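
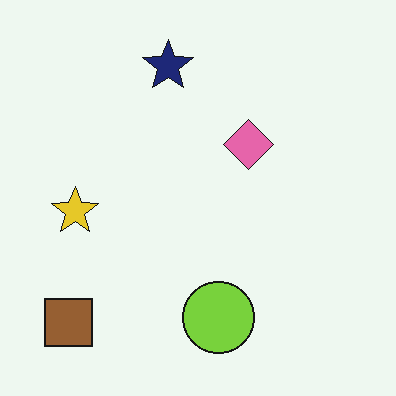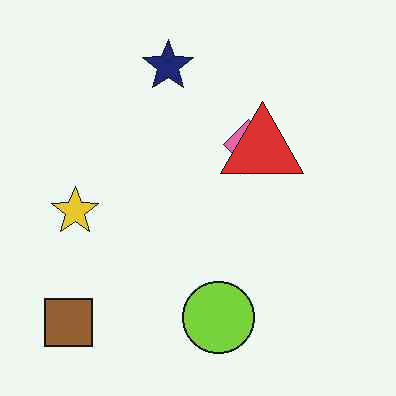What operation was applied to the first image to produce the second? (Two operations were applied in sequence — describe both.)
This is the original image JPEG-compressed with visible artifacts, then overlaid with an additional red triangle.

Blocky 8×8 compression artifacts appear around shape edges and the flat background shows ringing — characteristic JPEG degradation. A red triangle appears in the second image that is absent from the first.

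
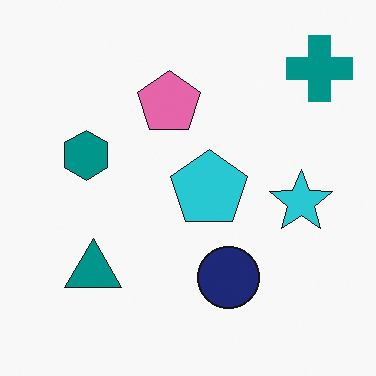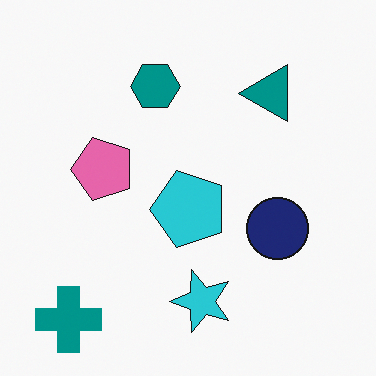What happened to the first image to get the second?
The transformation is: transposed (reflected across the top-left ↔ bottom-right diagonal).

Shapes have swapped their row and column positions — what was in the top-right is now in the bottom-left — a diagonal reflection.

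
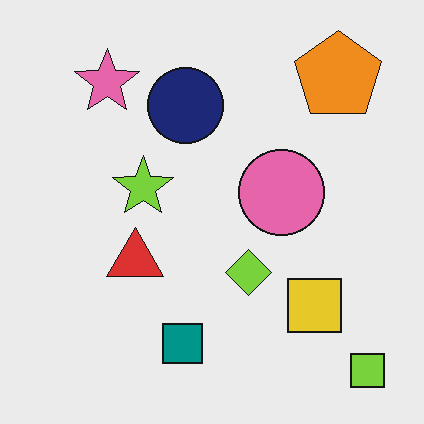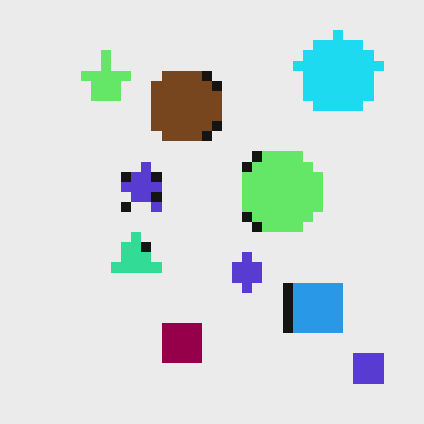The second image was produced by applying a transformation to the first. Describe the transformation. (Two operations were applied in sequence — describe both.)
The second image is the first heavily pixelated into large blocks, then hue-shifted noticeably.

Shapes are reduced to large square blocks; fine edges and outlines are lost — a downscale-then-upscale (mosaic) effect. Every shape's color has rotated by the same amount around the hue wheel — a uniform hue shift.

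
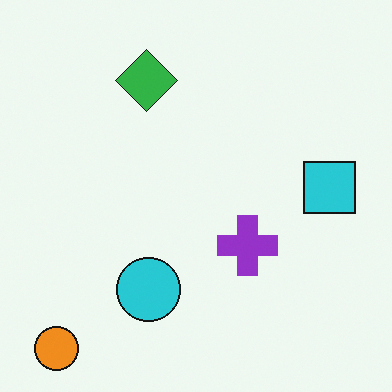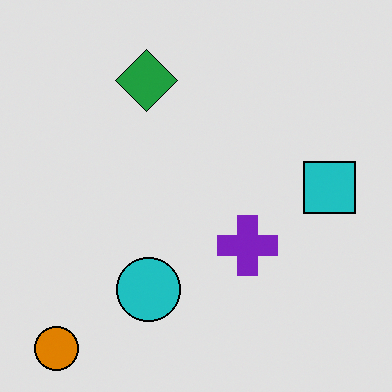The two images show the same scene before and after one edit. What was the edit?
The image was moderately posterized.

Each flat color has snapped to a coarser quantized level — most visibly, the near-white background has dropped to a flat grey.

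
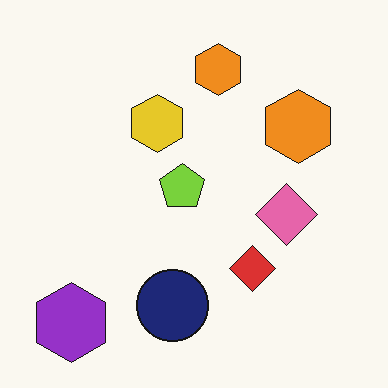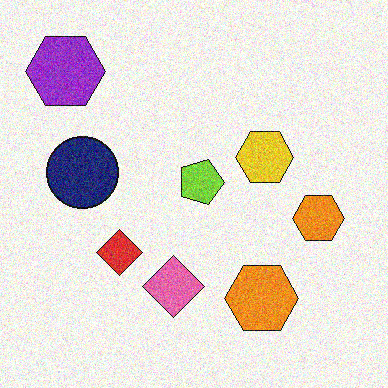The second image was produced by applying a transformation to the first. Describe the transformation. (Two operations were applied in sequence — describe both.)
The second image is the first rotated 90° clockwise, then degraded with moderate additive noise.

The purple hexagon sits in the bottom-left of the first image and the top-left of the second — consistent with a whole-image 90° clockwise rotation. Random speckle covers the whole image, including the flat background.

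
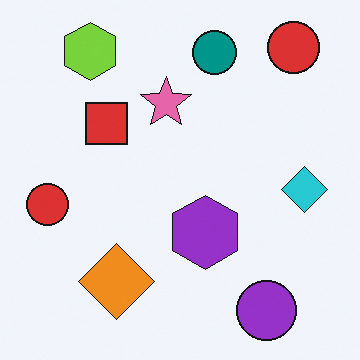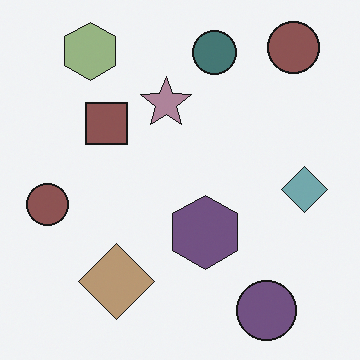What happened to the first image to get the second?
This is the original image heavily desaturated.

All colors are more muted and greyish — a global saturation change.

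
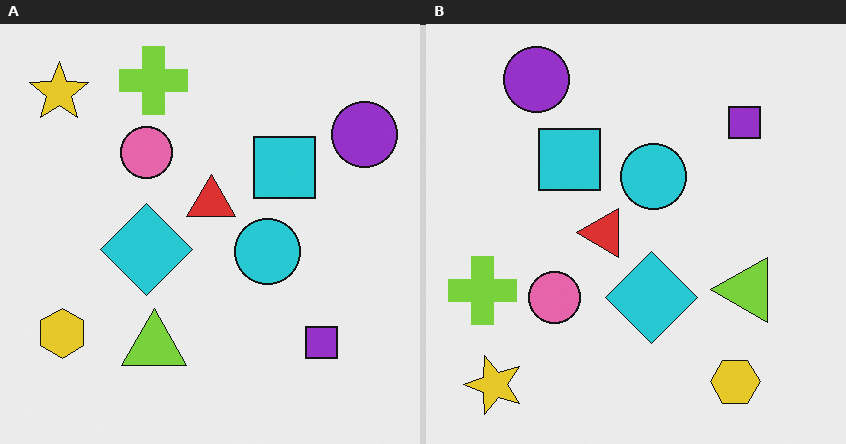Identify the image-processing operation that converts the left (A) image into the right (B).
The right (B) image is the left (A) rotated 90° counter-clockwise.

The yellow star sits in the top-left of the left (A) image and the bottom-left of the right (B) — consistent with a whole-image 90° counter-clockwise rotation.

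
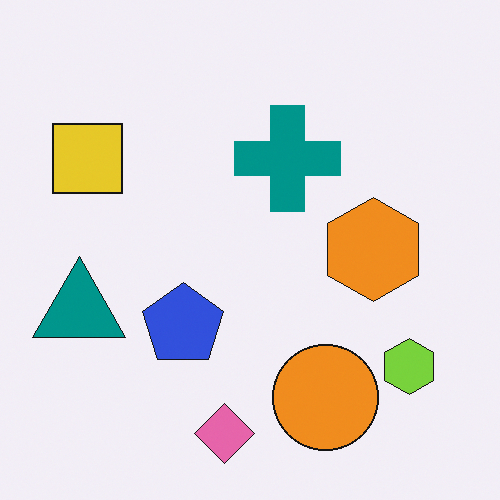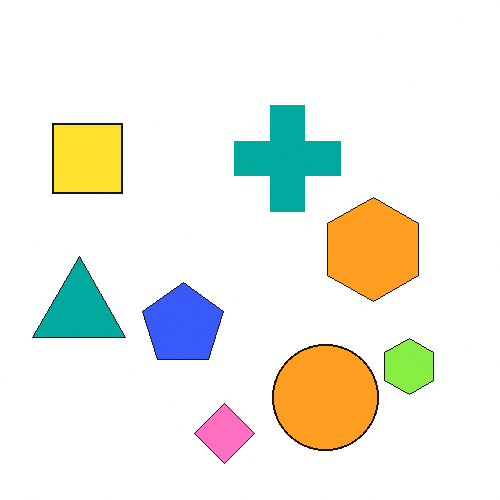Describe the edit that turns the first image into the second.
This is the original image brightened a little.

Every pixel — background and shapes alike — is uniformly brightened.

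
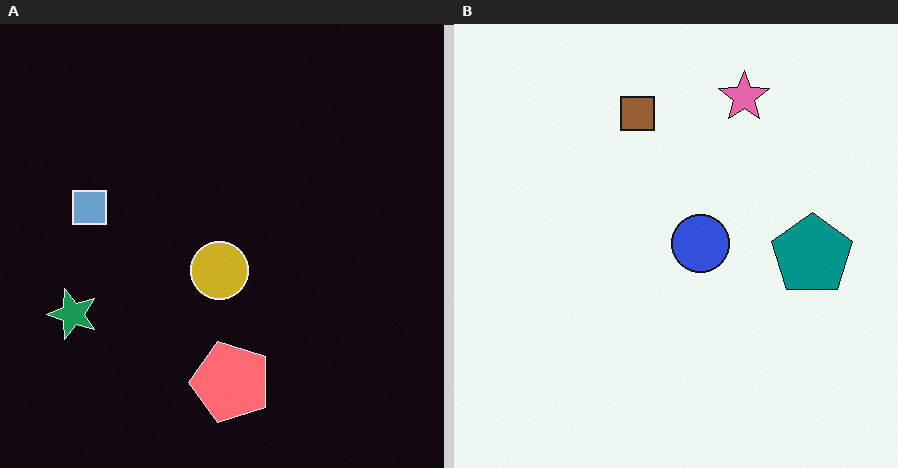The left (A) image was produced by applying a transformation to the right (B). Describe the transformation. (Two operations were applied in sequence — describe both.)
The image was color-inverted (negative), then transposed (reflected across the top-left ↔ bottom-right diagonal).

The light background has become dark and every shape's color is its complement — a photographic negative. Shapes have swapped their row and column positions — what was in the top-right is now in the bottom-left — a diagonal reflection.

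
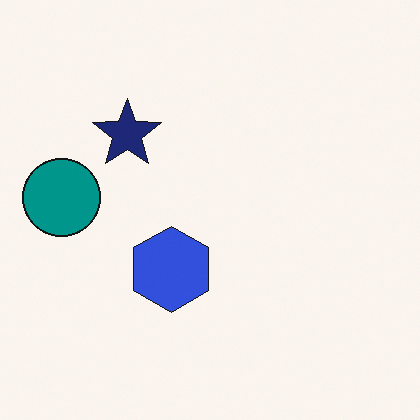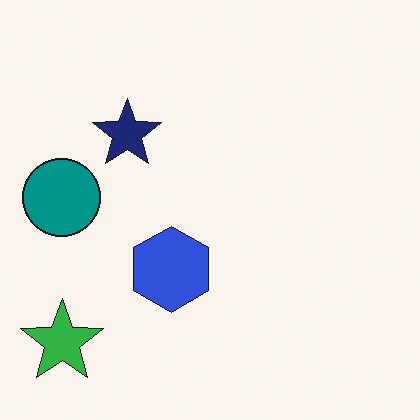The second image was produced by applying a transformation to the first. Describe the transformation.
The image was overlaid with an additional green star.

A green star appears in the second image that is absent from the first.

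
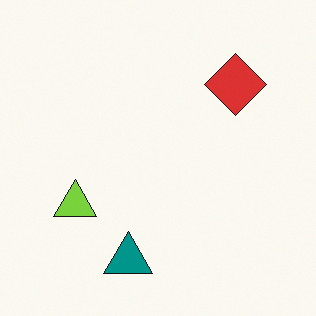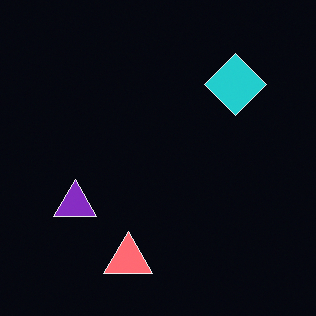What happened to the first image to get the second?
The transformation is: color-inverted (negative).

The light background has become dark and every shape's color is its complement — a photographic negative.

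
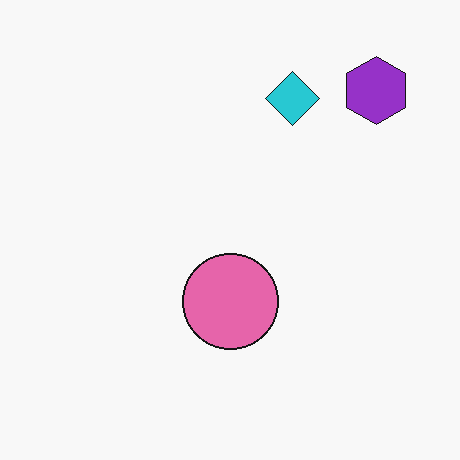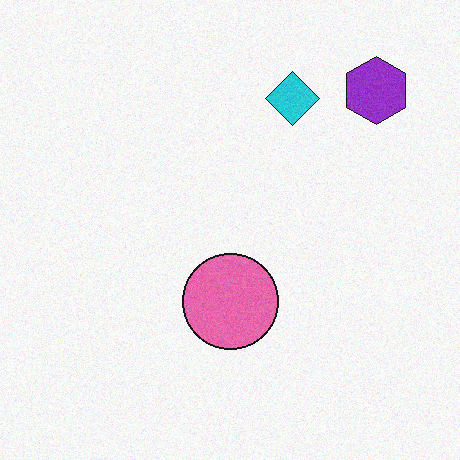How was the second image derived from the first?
The image was degraded with light additive noise.

Random speckle covers the whole image, including the flat background.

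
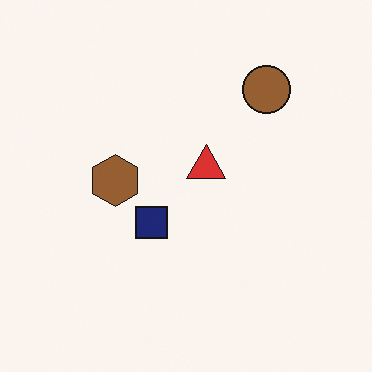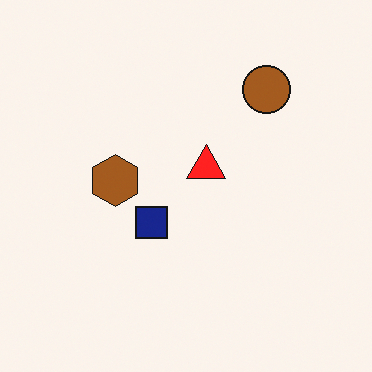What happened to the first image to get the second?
The second image is the first slightly oversaturated.

All colors are more vivid — a global saturation change.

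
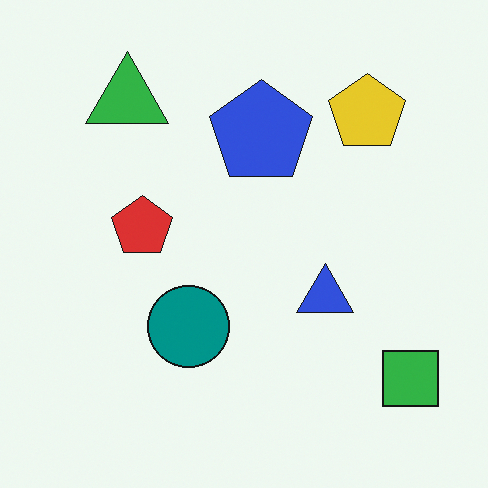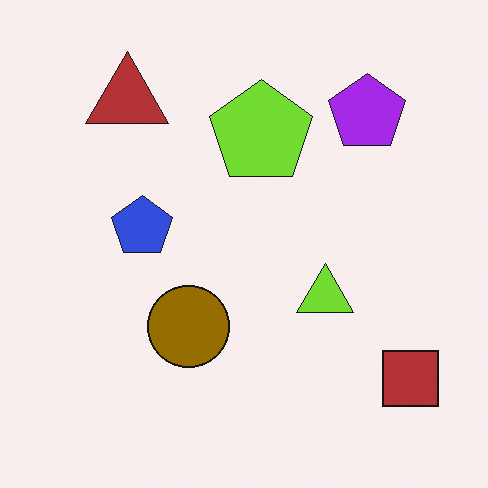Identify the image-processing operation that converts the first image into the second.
The transformation is: hue-shifted by a large amount.

Every shape's color has rotated by the same amount around the hue wheel — a uniform hue shift.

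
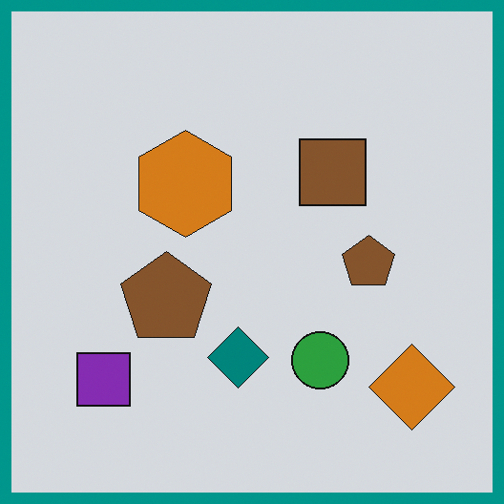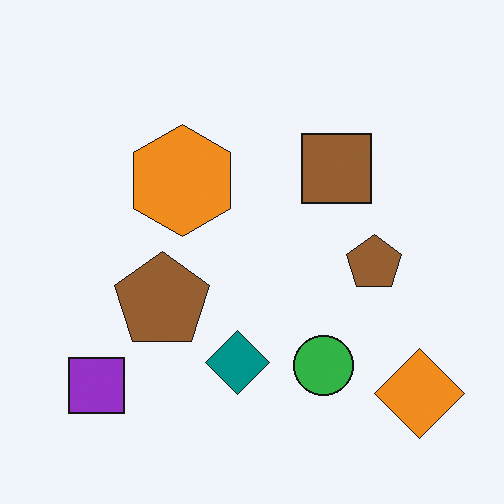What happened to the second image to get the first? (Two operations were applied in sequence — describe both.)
The image was darkened a little, then framed with a teal border.

Every pixel — background and shapes alike — is uniformly darkened. A solid teal frame runs around the edge of the first image, with the content slightly shrunk inside it.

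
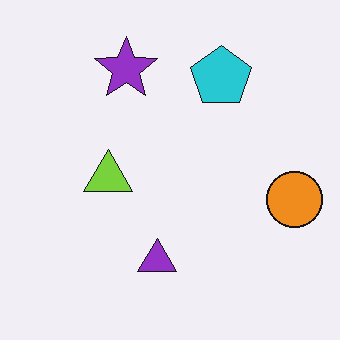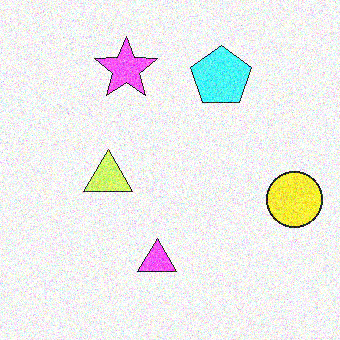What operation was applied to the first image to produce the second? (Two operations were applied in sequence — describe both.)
The second image is the first noticeably brightened, then degraded with a thick layer of grain.

Every pixel — background and shapes alike — is uniformly brightened. Random speckle covers the whole image, including the flat background.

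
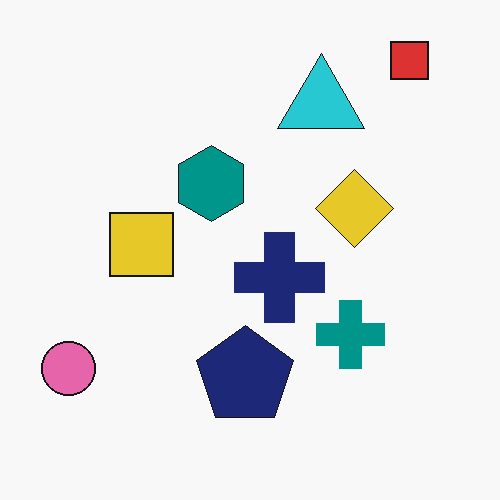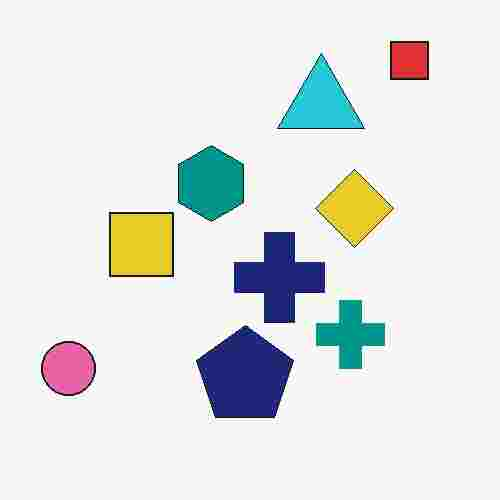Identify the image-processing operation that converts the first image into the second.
The second image is the first degraded with heavy JPEG compression.

Blocky 8×8 compression artifacts appear around shape edges and the flat background shows ringing — characteristic JPEG degradation.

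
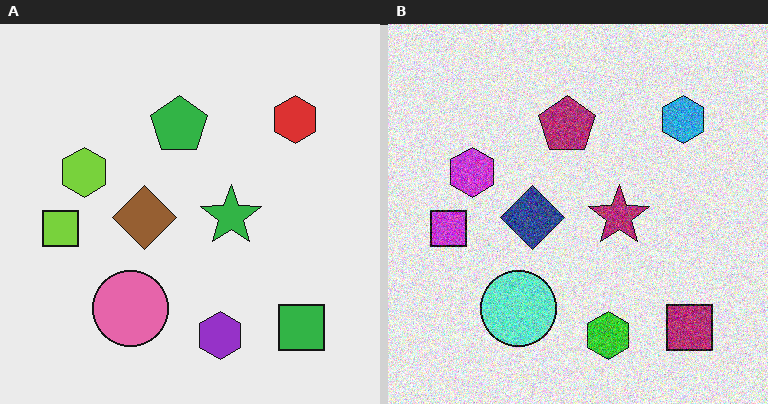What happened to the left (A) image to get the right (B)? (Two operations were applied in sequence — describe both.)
This is the original image hue-shifted through roughly half the color wheel, then degraded with strong gaussian noise.

Every shape's color has rotated by the same amount around the hue wheel — a uniform hue shift. Random speckle covers the whole image, including the flat background.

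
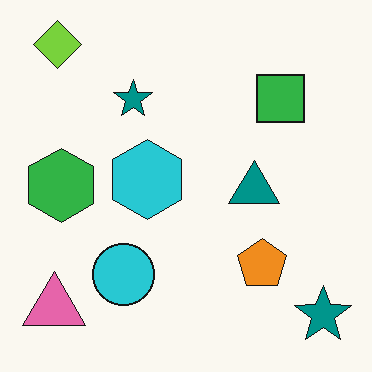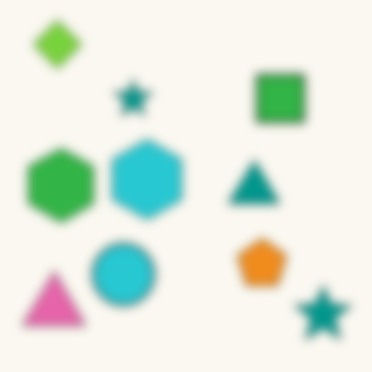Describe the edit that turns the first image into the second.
Heavily blurred.

Shape edges and outlines are uniformly softened across the whole image.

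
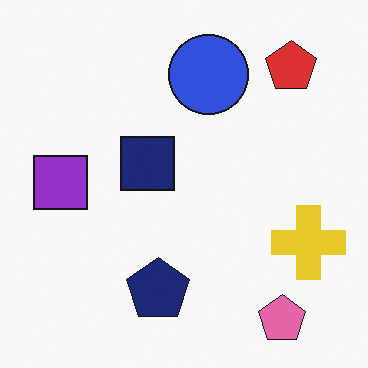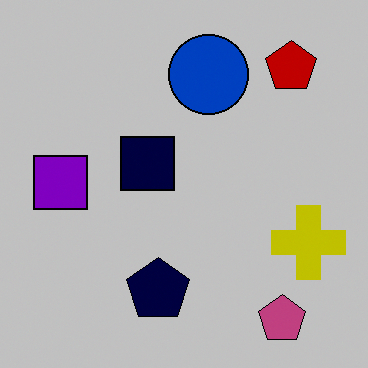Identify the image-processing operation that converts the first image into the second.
The second image is the first aggressively posterized.

Each flat color has snapped to a coarser quantized level — most visibly, the near-white background has dropped to a flat grey.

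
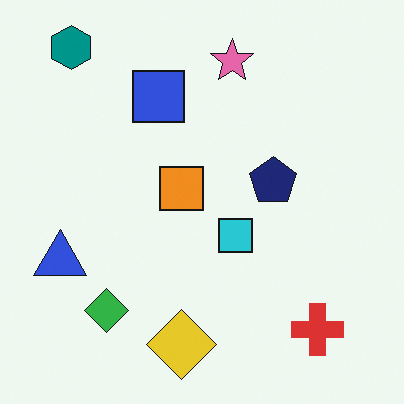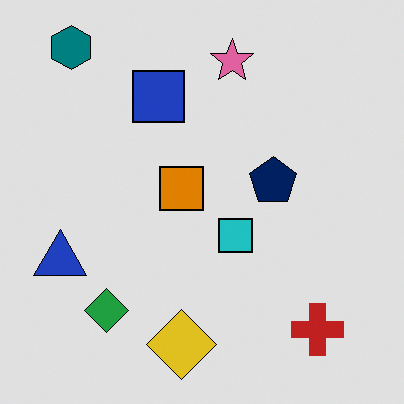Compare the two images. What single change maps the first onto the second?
The second image is the first posterized to a reduced palette.

Each flat color has snapped to a coarser quantized level — most visibly, the near-white background has dropped to a flat grey.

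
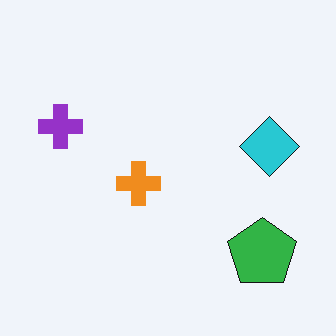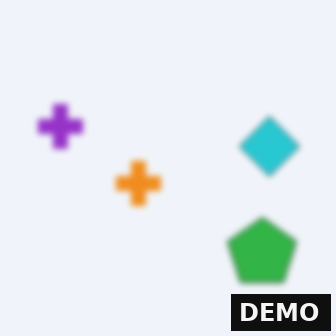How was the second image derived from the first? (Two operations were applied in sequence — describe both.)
This is the original image moderately blurred, then watermarked with the text "DEMO" in the lower-right corner.

Shape edges and outlines are uniformly softened across the whole image. A dark label reading "DEMO" appears in the lower-right corner.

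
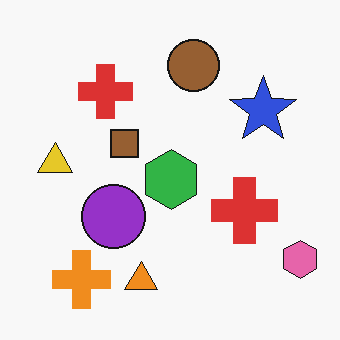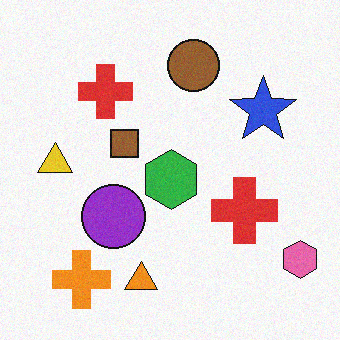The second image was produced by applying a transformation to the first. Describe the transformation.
Degraded with a light layer of grain.

Random speckle covers the whole image, including the flat background.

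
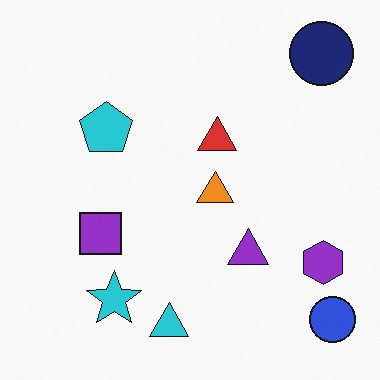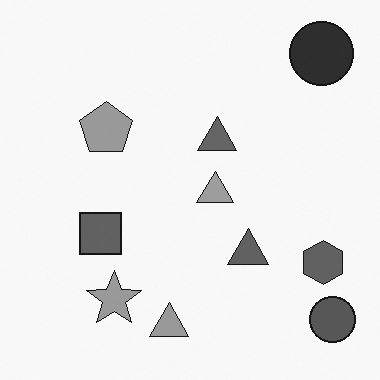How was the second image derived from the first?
This is the original image converted to grayscale.

All color is removed — every shape is now a shade of grey.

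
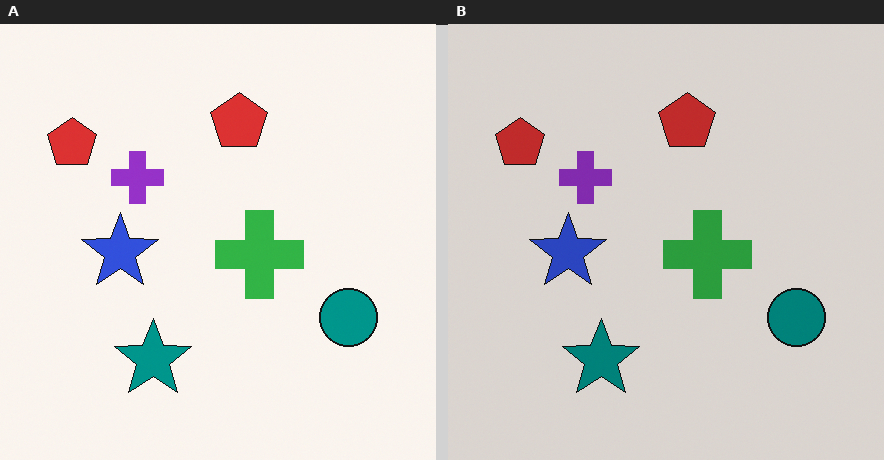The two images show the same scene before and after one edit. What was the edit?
The image was slightly darkened.

Every pixel — background and shapes alike — is uniformly darkened.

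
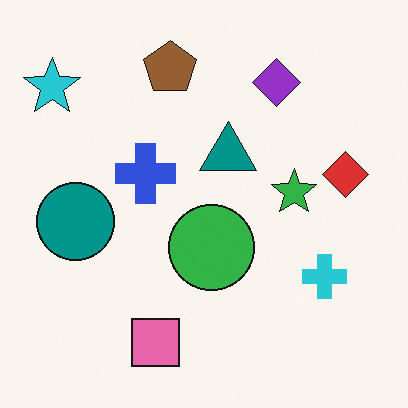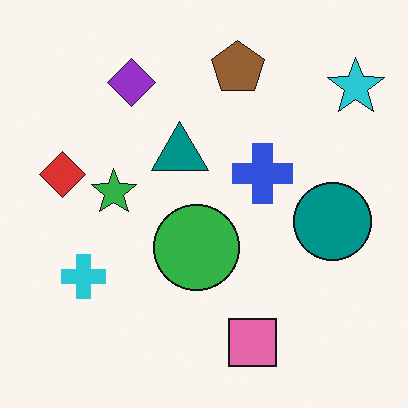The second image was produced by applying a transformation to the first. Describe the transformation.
It was flipped horizontally (left ↔ right).

The cyan star is in the top-left of the first image and the top-right of the second — shapes on opposite sides of the vertical midline have swapped in a mirror flip.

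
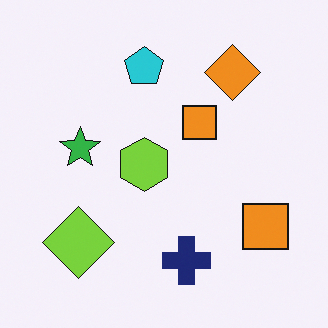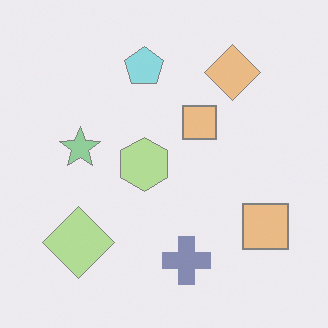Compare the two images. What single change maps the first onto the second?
The transformation is: given much lower contrast.

Tones are pushed toward mid-grey across the whole image — a global contrast change.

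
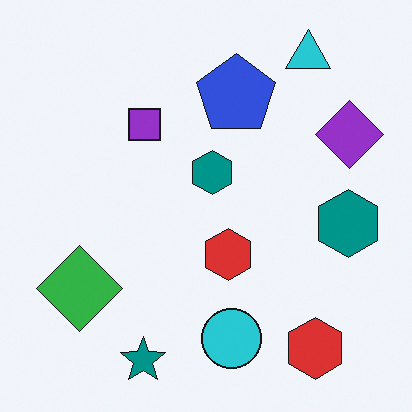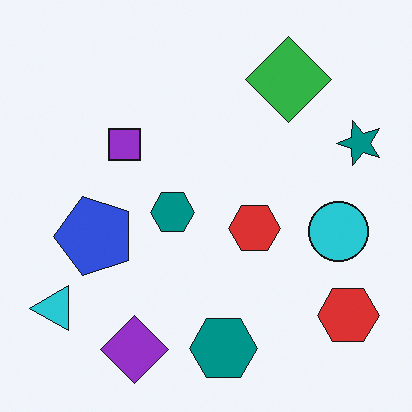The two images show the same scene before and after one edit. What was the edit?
Transposed (reflected across the top-left ↔ bottom-right diagonal).

Shapes have swapped their row and column positions — what was in the top-right is now in the bottom-left — a diagonal reflection.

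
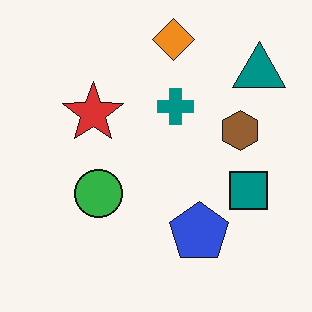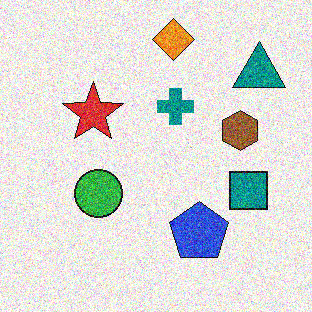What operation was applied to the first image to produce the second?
The transformation is: degraded with strong gaussian noise.

Random speckle covers the whole image, including the flat background.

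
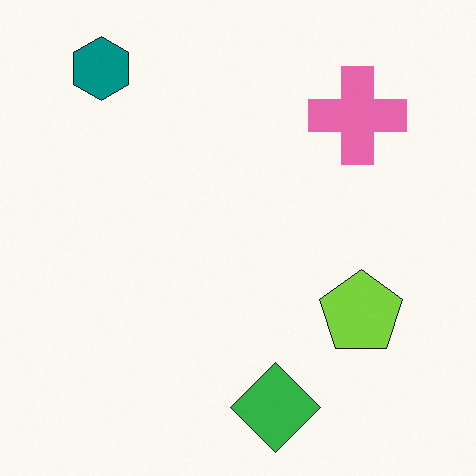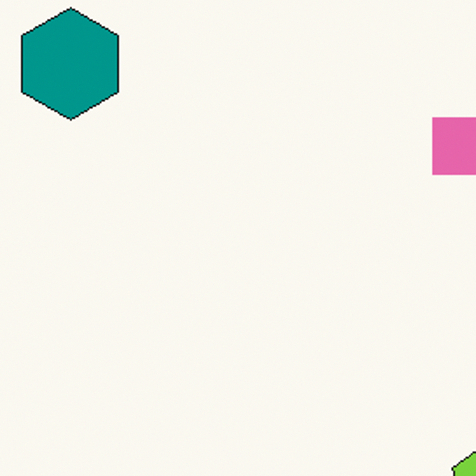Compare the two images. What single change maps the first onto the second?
This is the original image cropped tightly and scaled back up.

The visible shapes are larger and the field of view is narrower; shapes near the original edges may be partly or wholly outside the frame — a crop-and-rescale.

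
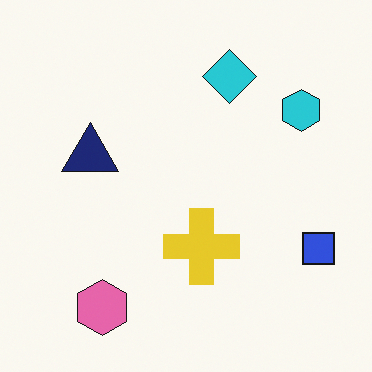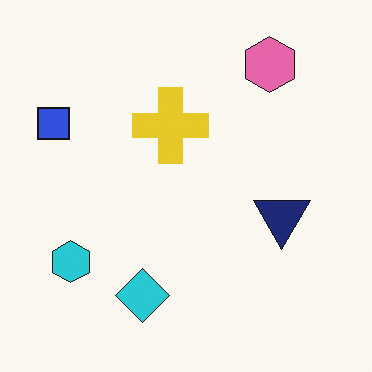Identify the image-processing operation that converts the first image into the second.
It was rotated 180°.

The pink hexagon sits in the bottom-left of the first image and the top-right of the second — consistent with a whole-image 180° rotation.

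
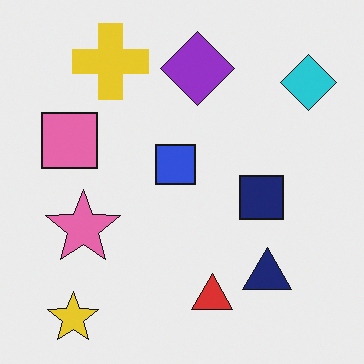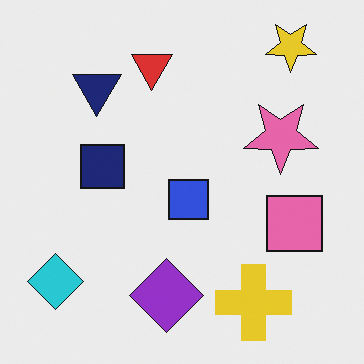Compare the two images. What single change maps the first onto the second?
The image was rotated 180°.

The yellow star sits in the bottom-left of the first image and the top-right of the second — consistent with a whole-image 180° rotation.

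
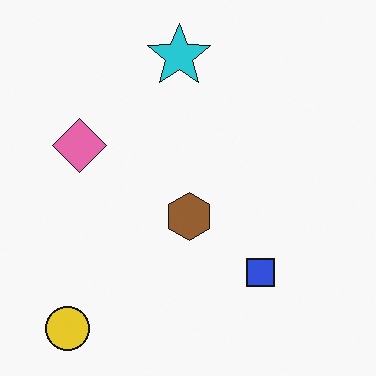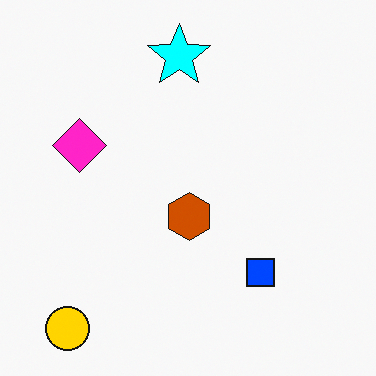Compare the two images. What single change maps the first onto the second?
This is the original image made much more vivid (saturation change).

All colors are more vivid — a global saturation change.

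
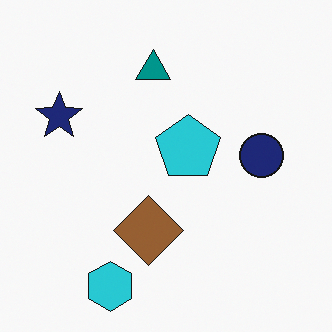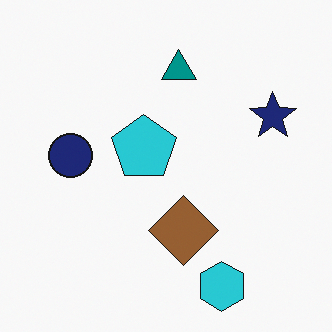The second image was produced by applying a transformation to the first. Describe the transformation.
The image was flipped horizontally (left ↔ right).

The navy star is in the left of the first image and the right of the second — shapes on opposite sides of the vertical midline have swapped in a mirror flip.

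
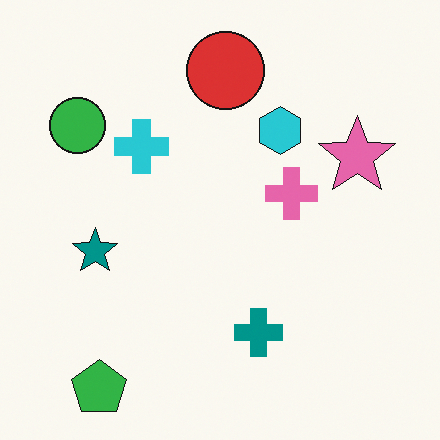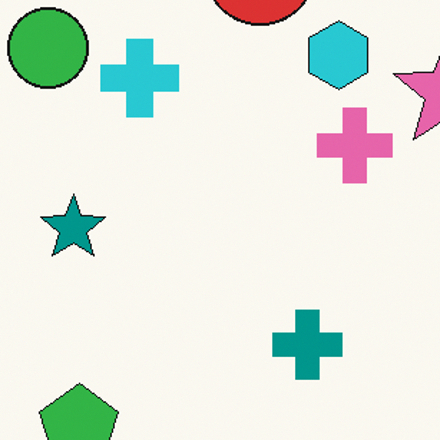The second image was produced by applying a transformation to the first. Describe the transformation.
Cropped to a modestly smaller region and rescaled.

The visible shapes are larger and the field of view is narrower; shapes near the original edges may be partly or wholly outside the frame — a crop-and-rescale.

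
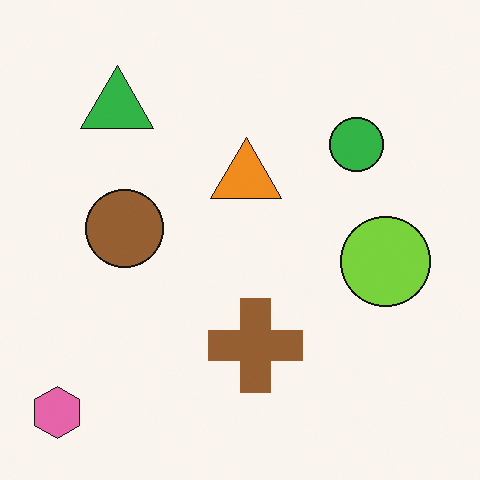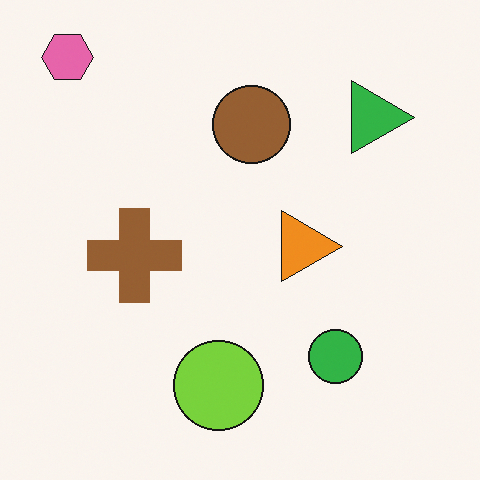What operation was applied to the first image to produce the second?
It was rotated 90° clockwise.

The pink hexagon sits in the bottom-left of the first image and the top-left of the second — consistent with a whole-image 90° clockwise rotation.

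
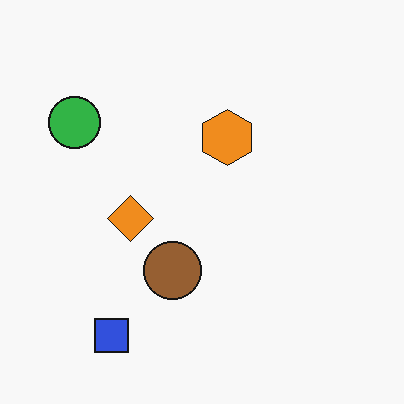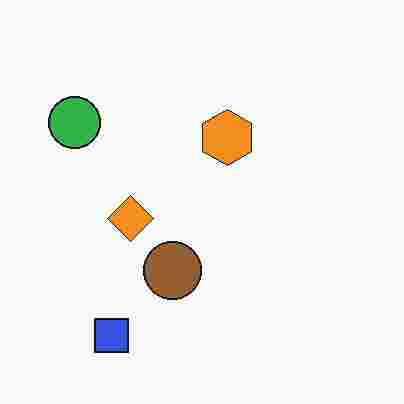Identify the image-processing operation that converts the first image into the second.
It was heavily JPEG-compressed with obvious blocking artifacts.

Blocky 8×8 compression artifacts appear around shape edges and the flat background shows ringing — characteristic JPEG degradation.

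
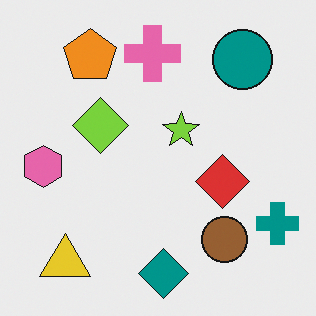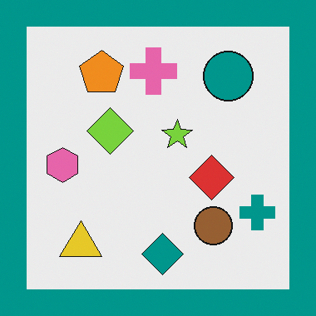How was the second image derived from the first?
This is the original image framed with a teal border.

A solid teal frame runs around the edge of the second image, with the content slightly shrunk inside it.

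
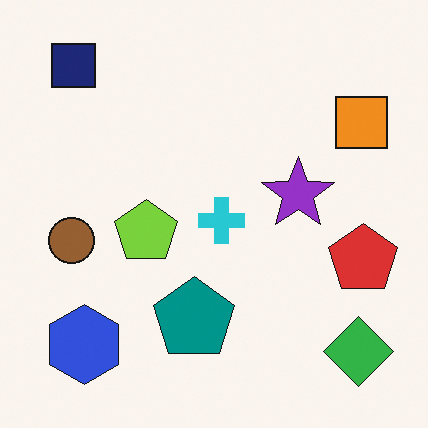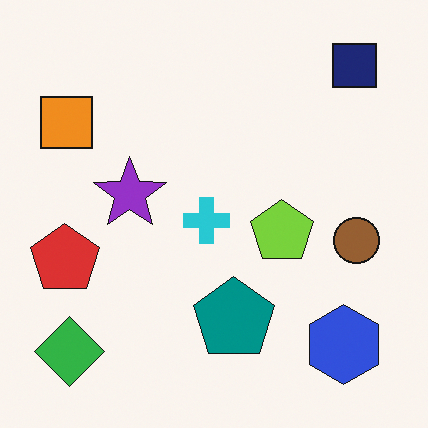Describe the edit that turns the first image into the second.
It was flipped horizontally (left ↔ right).

The red pentagon is in the right of the first image and the left of the second — shapes on opposite sides of the vertical midline have swapped in a mirror flip.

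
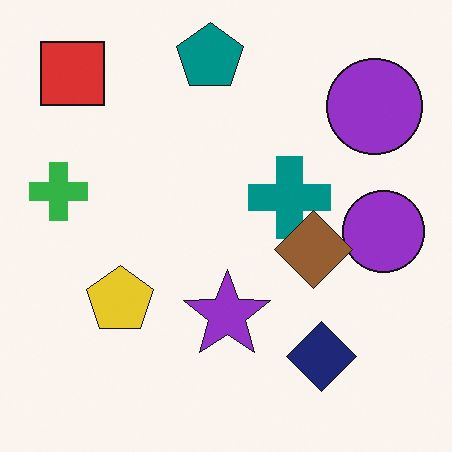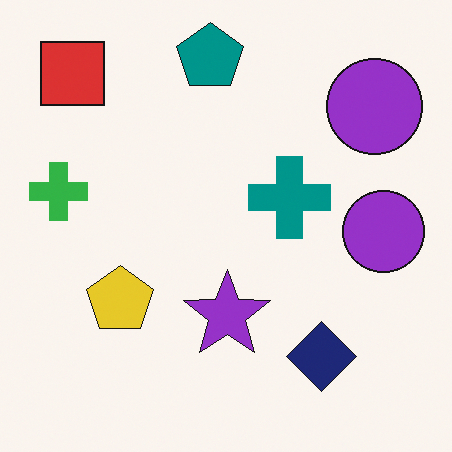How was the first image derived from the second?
The first image is the second overlaid with an additional brown diamond.

A brown diamond appears in the first image that is absent from the second.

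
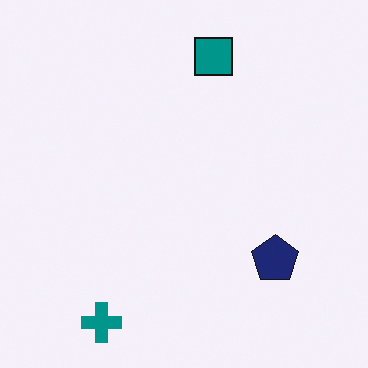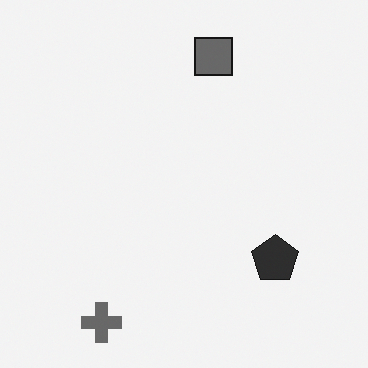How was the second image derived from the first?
This is the original image converted to grayscale.

All color is removed — every shape is now a shade of grey.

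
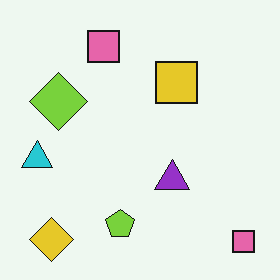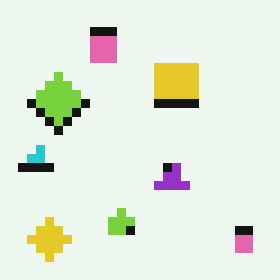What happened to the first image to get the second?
The transformation is: coarsely pixelated.

Shapes are reduced to large square blocks; fine edges and outlines are lost — a downscale-then-upscale (mosaic) effect.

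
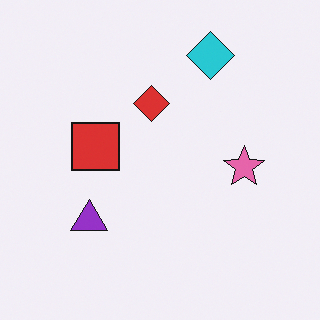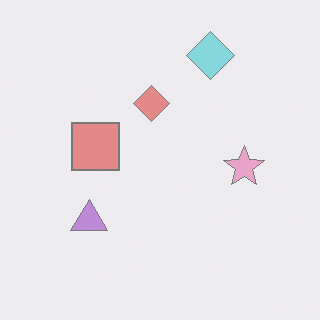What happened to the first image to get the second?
The image was given much lower contrast.

Tones are pushed toward mid-grey across the whole image — a global contrast change.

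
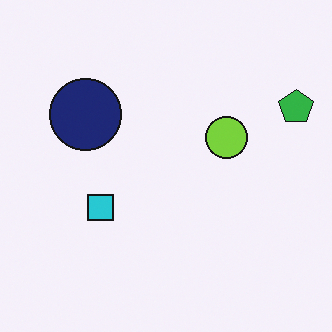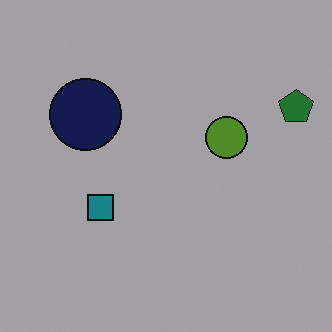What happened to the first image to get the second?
The second image is the first substantially darkened.

Every pixel — background and shapes alike — is uniformly darkened.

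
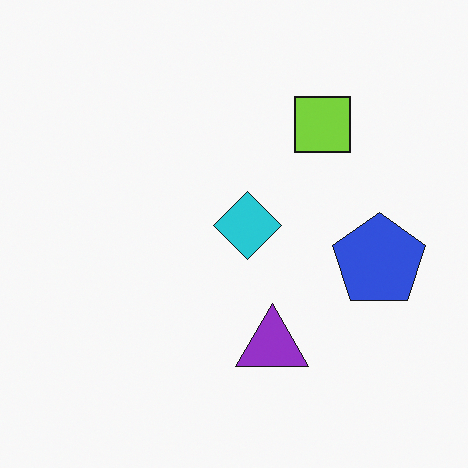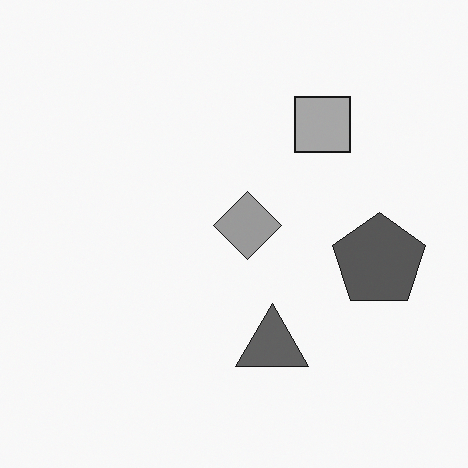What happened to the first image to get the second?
It was converted to grayscale.

All color is removed — every shape is now a shade of grey.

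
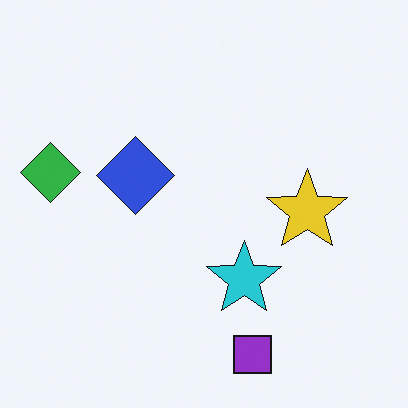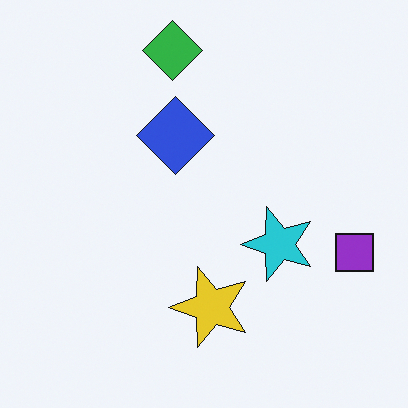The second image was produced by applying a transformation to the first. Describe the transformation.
It was transposed (reflected across the top-left ↔ bottom-right diagonal).

Shapes have swapped their row and column positions — what was in the top-right is now in the bottom-left — a diagonal reflection.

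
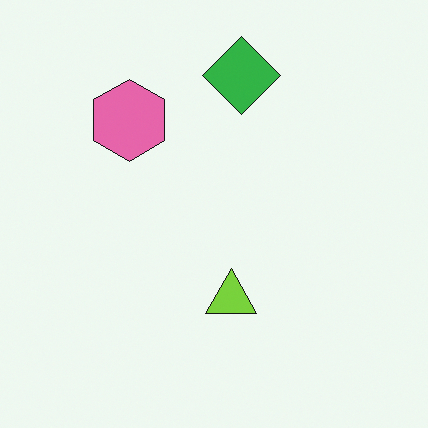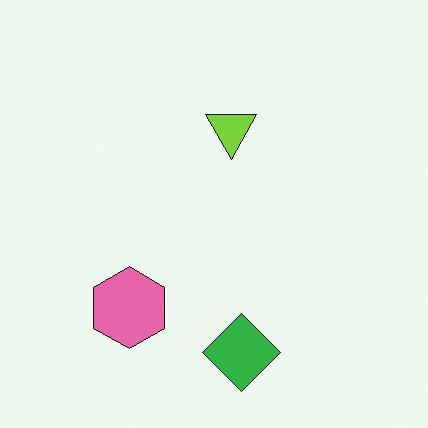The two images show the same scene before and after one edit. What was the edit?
Flipped vertically (top ↔ bottom).

The green diamond is in the top of the first image and the bottom of the second — shapes on opposite sides of the horizontal midline have swapped in a mirror flip.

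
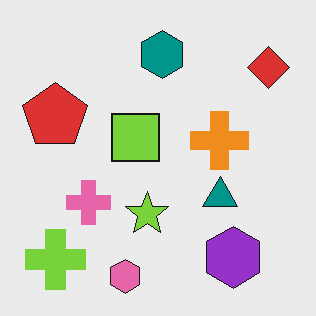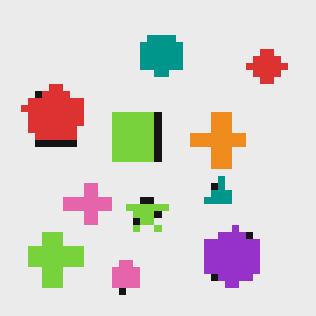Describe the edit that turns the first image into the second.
Pixelated into visible square blocks.

Shapes are reduced to large square blocks; fine edges and outlines are lost — a downscale-then-upscale (mosaic) effect.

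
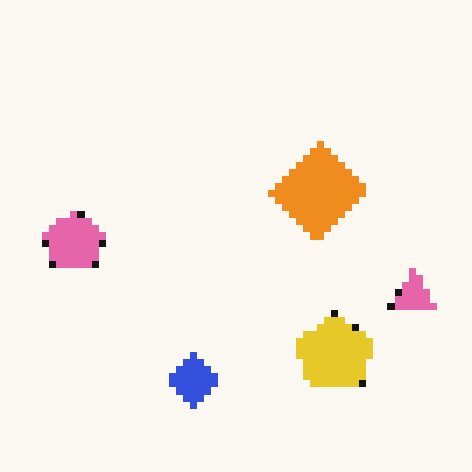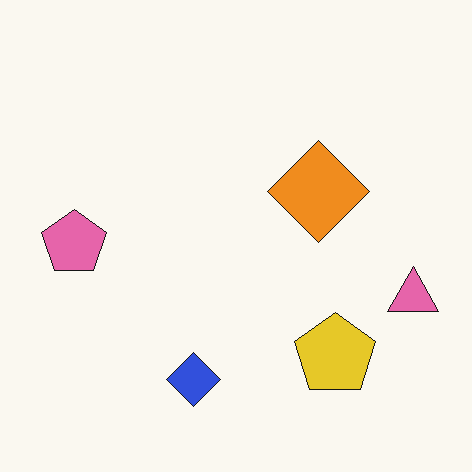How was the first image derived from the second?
The transformation is: moderately pixelated.

Shapes are reduced to large square blocks; fine edges and outlines are lost — a downscale-then-upscale (mosaic) effect.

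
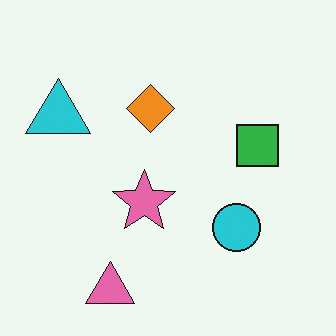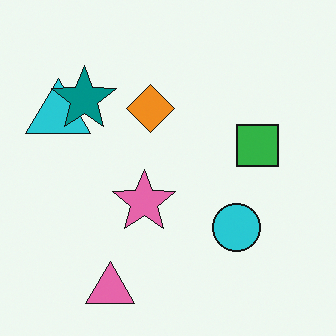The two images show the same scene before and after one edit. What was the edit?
The image was overlaid with an additional teal star.

A teal star appears in the second image that is absent from the first.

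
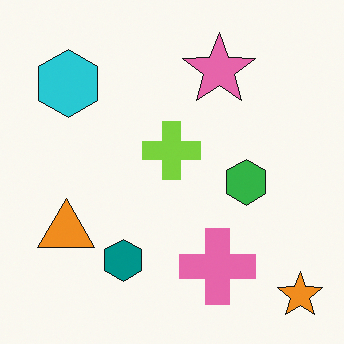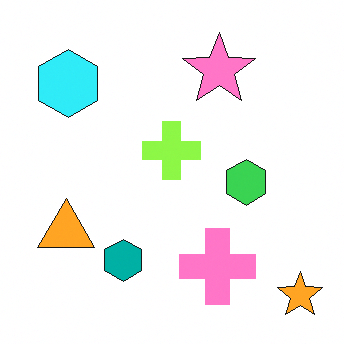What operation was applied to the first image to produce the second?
The image was slightly brightened.

Every pixel — background and shapes alike — is uniformly brightened.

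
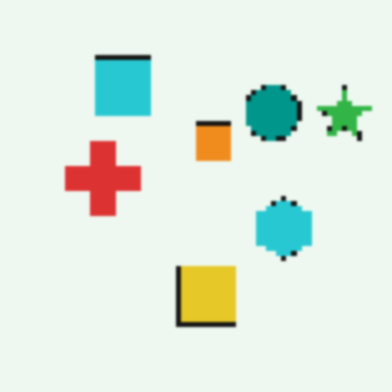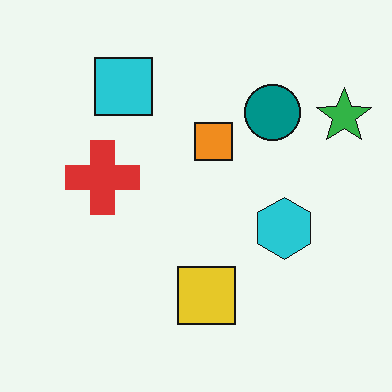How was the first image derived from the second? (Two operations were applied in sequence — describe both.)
The first image is the second mildly pixelated, then given a subtle gaussian blur.

Shapes are reduced to large square blocks; fine edges and outlines are lost — a downscale-then-upscale (mosaic) effect. Shape edges and outlines are uniformly softened across the whole image.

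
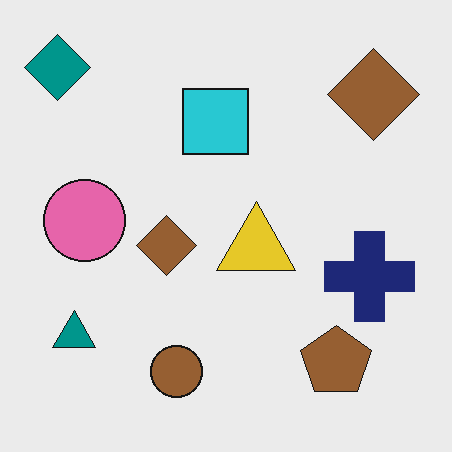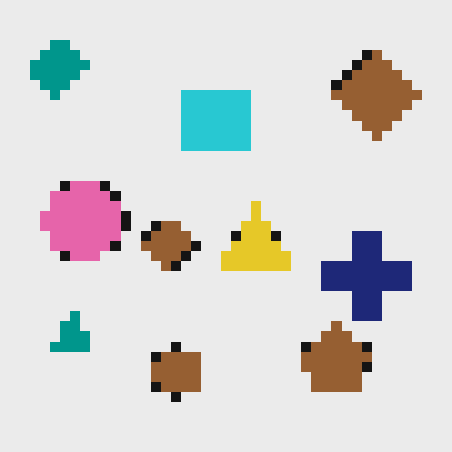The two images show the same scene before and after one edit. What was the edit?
The image was coarsely pixelated.

Shapes are reduced to large square blocks; fine edges and outlines are lost — a downscale-then-upscale (mosaic) effect.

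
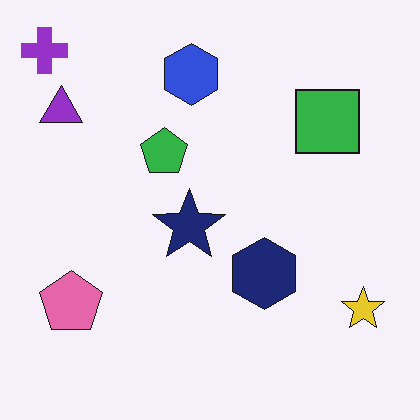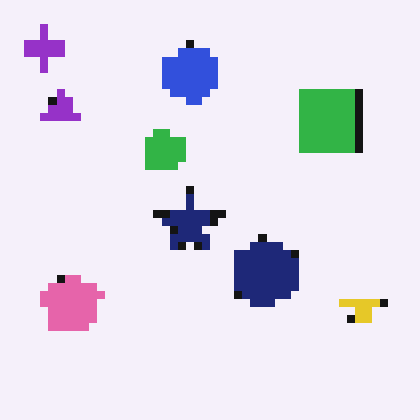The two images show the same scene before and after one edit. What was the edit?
This is the original image moderately pixelated.

Shapes are reduced to large square blocks; fine edges and outlines are lost — a downscale-then-upscale (mosaic) effect.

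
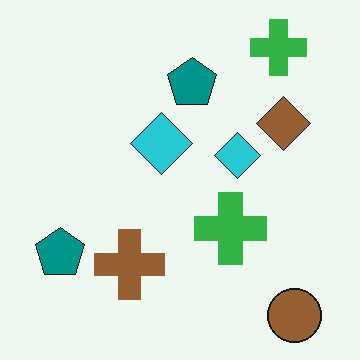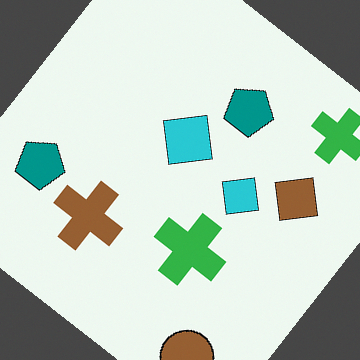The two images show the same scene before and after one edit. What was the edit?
The second image is the first rotated clockwise by a large amount — several tens of degrees.

Every shape is tilted by the same angle and the image corners show triangular fill wedges — a whole-image rotation by a non-right angle.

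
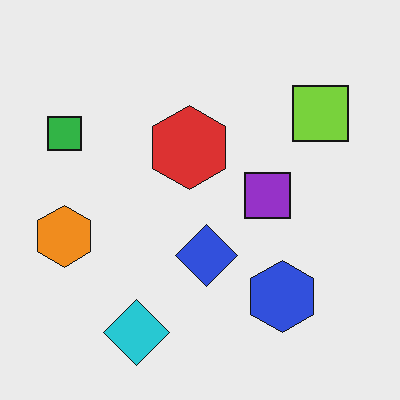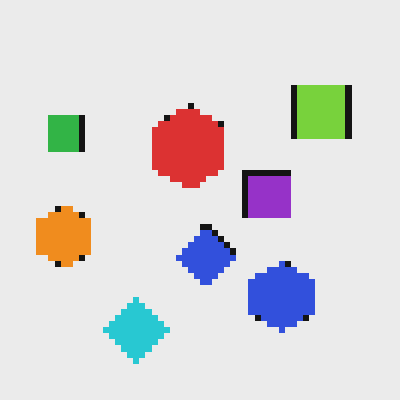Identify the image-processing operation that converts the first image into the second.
The transformation is: moderately pixelated.

Shapes are reduced to large square blocks; fine edges and outlines are lost — a downscale-then-upscale (mosaic) effect.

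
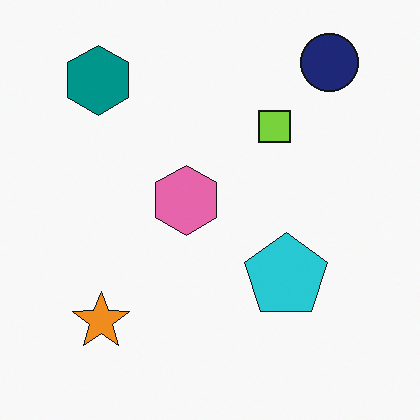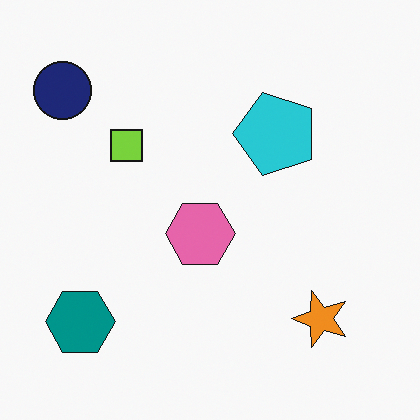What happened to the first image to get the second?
The second image is the first rotated 90° counter-clockwise.

The navy circle sits in the top-right of the first image and the top-left of the second — consistent with a whole-image 90° counter-clockwise rotation.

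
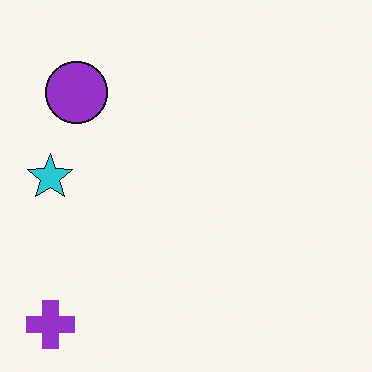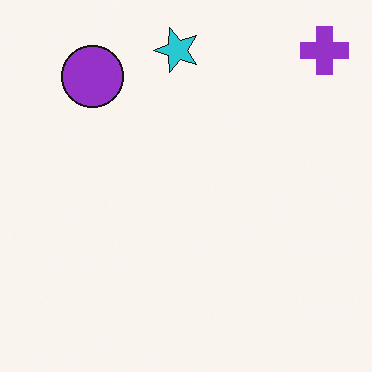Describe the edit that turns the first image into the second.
The image was transposed (reflected across the top-left ↔ bottom-right diagonal).

Shapes have swapped their row and column positions — what was in the top-right is now in the bottom-left — a diagonal reflection.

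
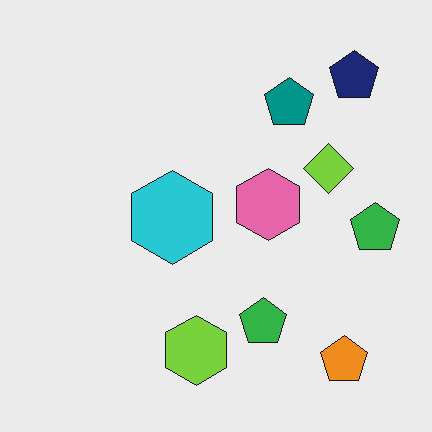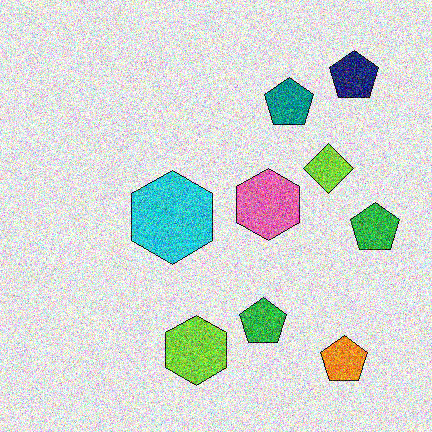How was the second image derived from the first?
The transformation is: degraded with heavy additive noise.

Random speckle covers the whole image, including the flat background.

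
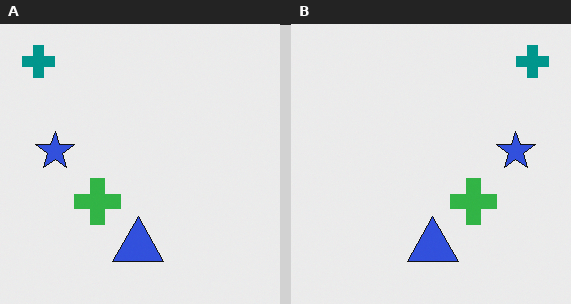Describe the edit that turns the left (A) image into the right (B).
The transformation is: flipped horizontally (left ↔ right).

The teal cross is in the top-left of the left (A) image and the top-right of the right (B) — shapes on opposite sides of the vertical midline have swapped in a mirror flip.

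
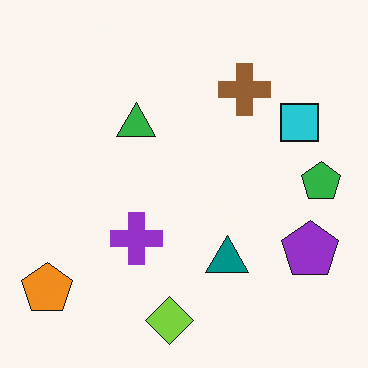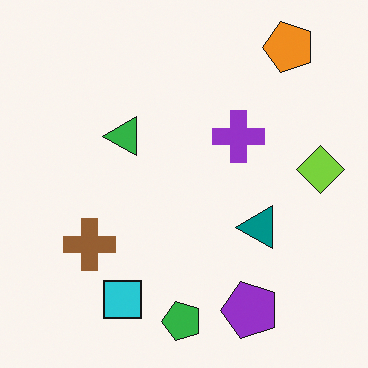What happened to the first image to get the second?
The transformation is: transposed (reflected across the top-left ↔ bottom-right diagonal).

Shapes have swapped their row and column positions — what was in the top-right is now in the bottom-left — a diagonal reflection.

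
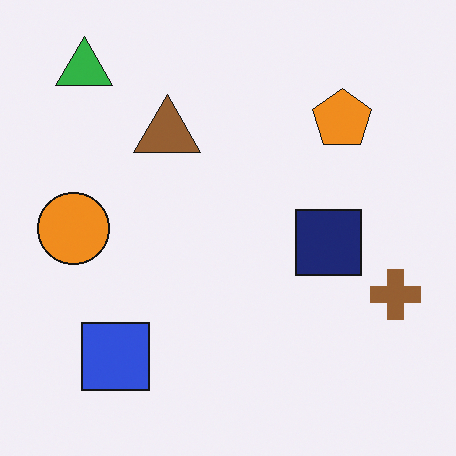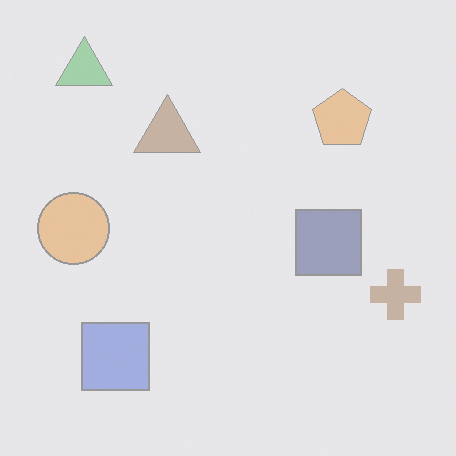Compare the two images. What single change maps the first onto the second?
This is the original image given much lower contrast.

Tones are pushed toward mid-grey across the whole image — a global contrast change.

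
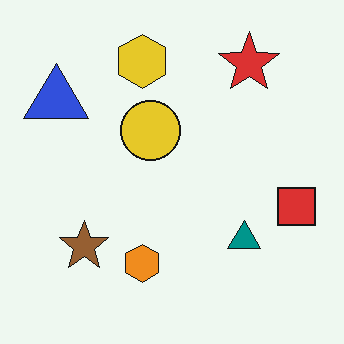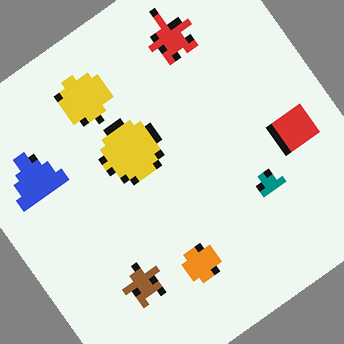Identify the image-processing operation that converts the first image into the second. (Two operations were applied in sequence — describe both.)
The second image is the first pixelated into visible square blocks, then rotated counter-clockwise by a large amount — several tens of degrees.

Shapes are reduced to large square blocks; fine edges and outlines are lost — a downscale-then-upscale (mosaic) effect. Every shape is tilted by the same angle and the image corners show triangular fill wedges — a whole-image rotation by a non-right angle.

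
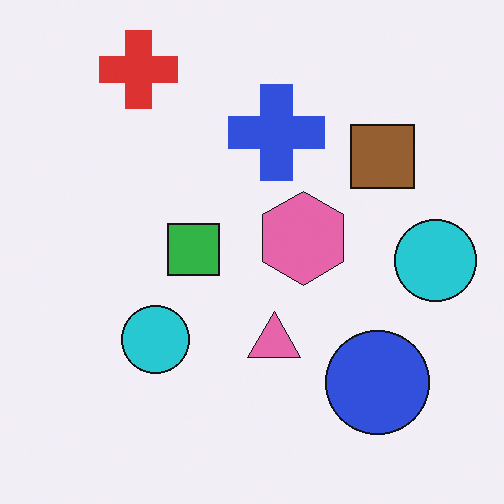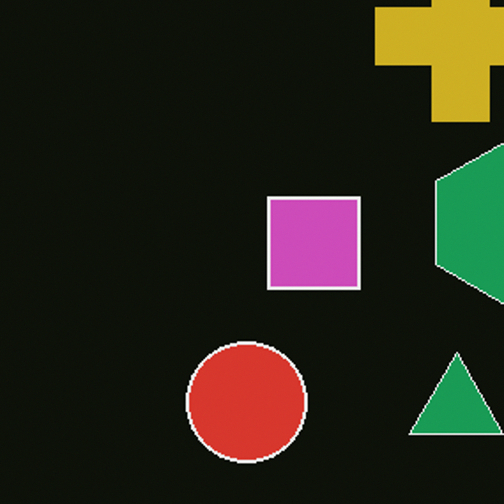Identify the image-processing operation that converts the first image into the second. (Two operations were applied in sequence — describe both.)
This is the original image cropped to a noticeably smaller region and rescaled, then color-inverted (negative).

The visible shapes are larger and the field of view is narrower; shapes near the original edges may be partly or wholly outside the frame — a crop-and-rescale. The light background has become dark and every shape's color is its complement — a photographic negative.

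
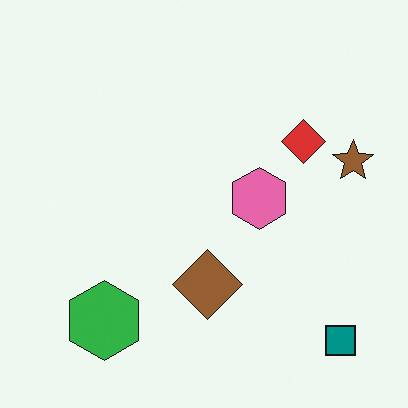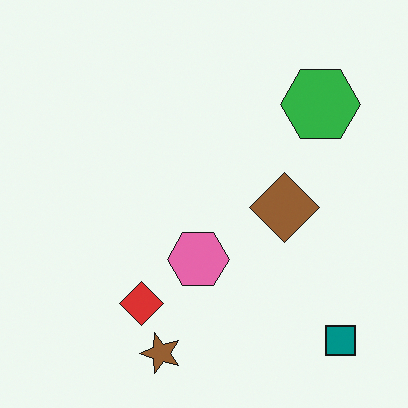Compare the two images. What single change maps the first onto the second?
The image was transposed (reflected across the top-left ↔ bottom-right diagonal).

Shapes have swapped their row and column positions — what was in the top-right is now in the bottom-left — a diagonal reflection.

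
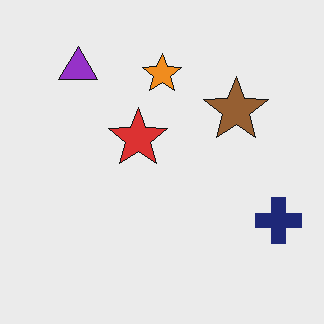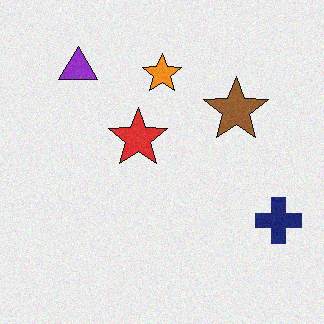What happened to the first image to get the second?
The transformation is: degraded with light additive noise.

Random speckle covers the whole image, including the flat background.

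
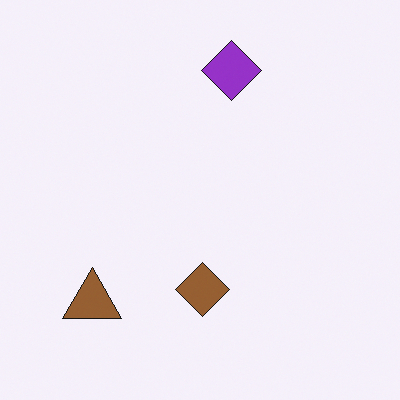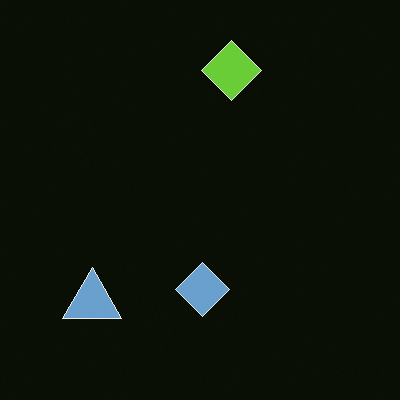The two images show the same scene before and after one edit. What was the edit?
It was color-inverted (negative).

The light background has become dark and every shape's color is its complement — a photographic negative.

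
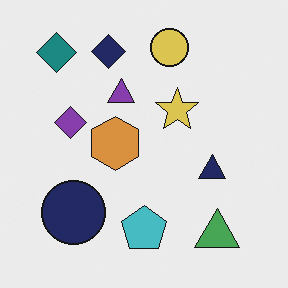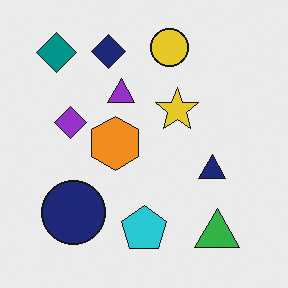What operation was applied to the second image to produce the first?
The transformation is: slightly desaturated.

All colors are more muted and greyish — a global saturation change.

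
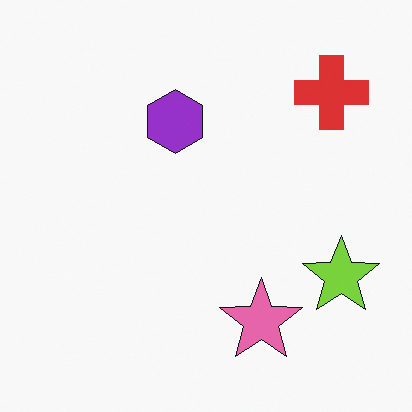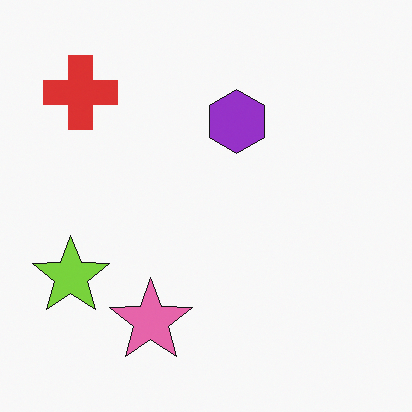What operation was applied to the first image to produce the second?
The transformation is: flipped horizontally (left ↔ right).

The lime star is in the bottom-right of the first image and the bottom-left of the second — shapes on opposite sides of the vertical midline have swapped in a mirror flip.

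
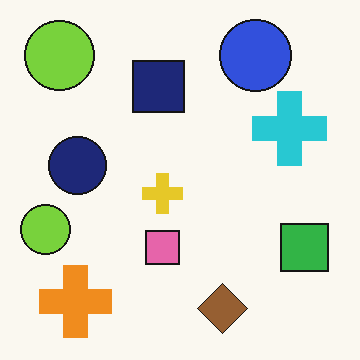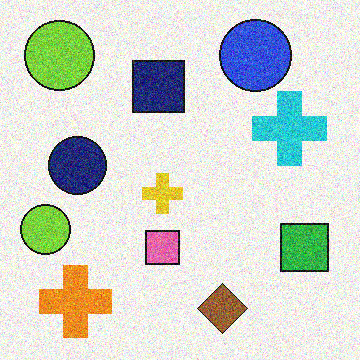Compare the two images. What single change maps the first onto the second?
This is the original image degraded with moderate additive noise.

Random speckle covers the whole image, including the flat background.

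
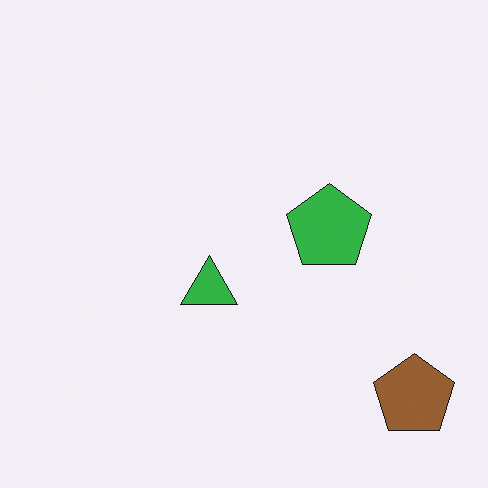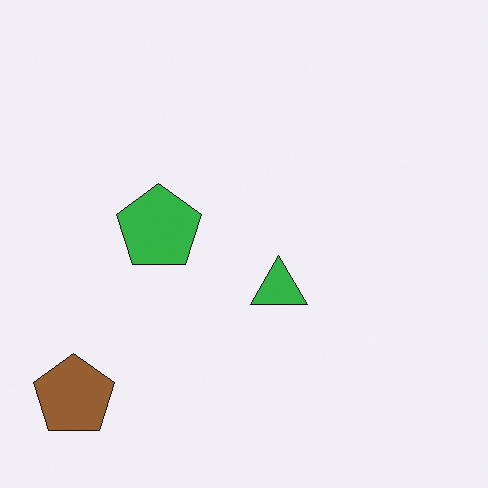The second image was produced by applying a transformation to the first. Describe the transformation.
The image was flipped horizontally (left ↔ right).

The brown pentagon is in the bottom-right of the first image and the bottom-left of the second — shapes on opposite sides of the vertical midline have swapped in a mirror flip.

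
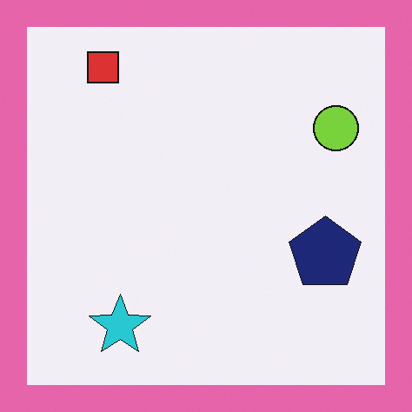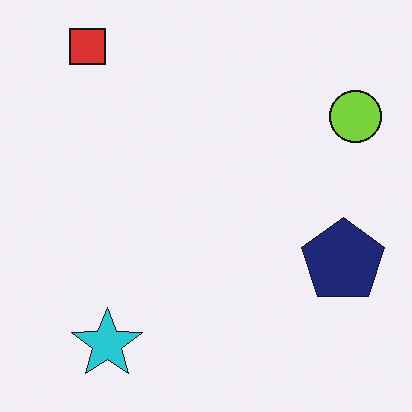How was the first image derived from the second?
The image was framed with a pink border.

A solid pink frame runs around the edge of the first image, with the content slightly shrunk inside it.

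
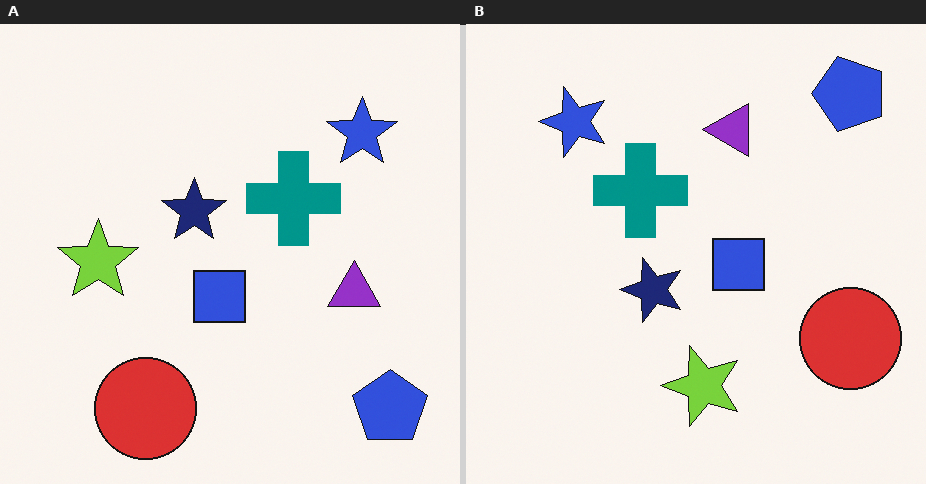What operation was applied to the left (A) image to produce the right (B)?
This is the original image rotated 90° counter-clockwise.

The blue pentagon sits in the bottom-right of the left (A) image and the top-right of the right (B) — consistent with a whole-image 90° counter-clockwise rotation.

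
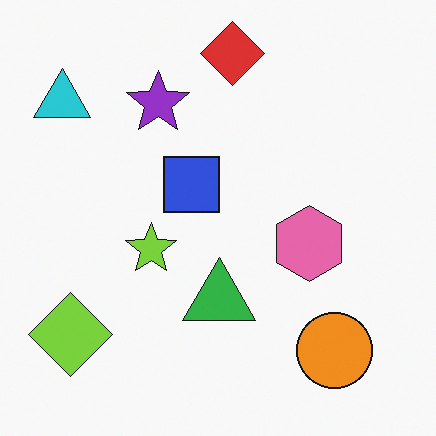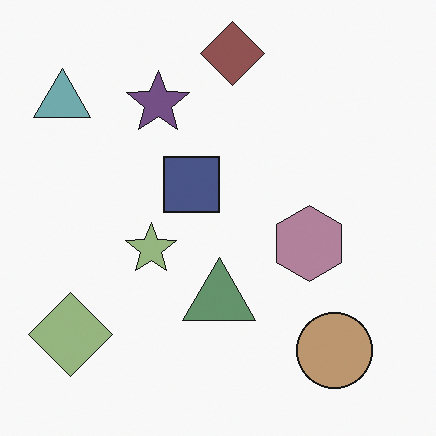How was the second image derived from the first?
This is the original image heavily desaturated.

All colors are more muted and greyish — a global saturation change.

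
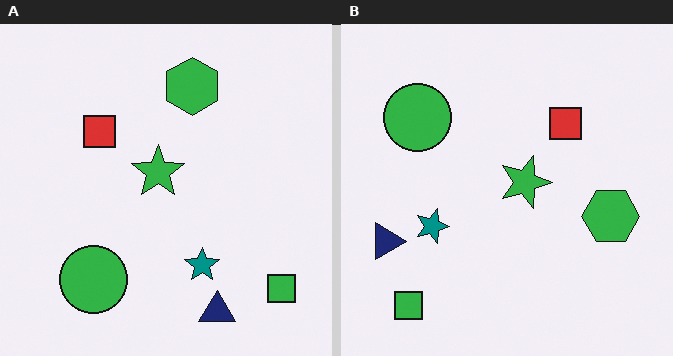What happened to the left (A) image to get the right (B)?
This is the original image rotated 90° clockwise.

The green square sits in the bottom-right of the left (A) image and the bottom-left of the right (B) — consistent with a whole-image 90° clockwise rotation.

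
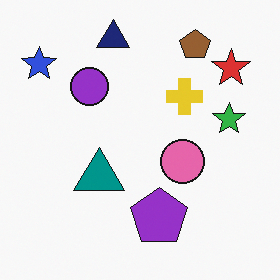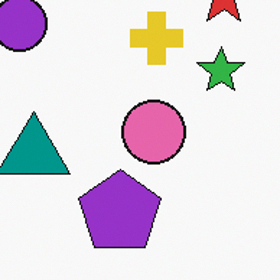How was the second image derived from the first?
The image was cropped slightly and scaled back up.

The visible shapes are larger and the field of view is narrower; shapes near the original edges may be partly or wholly outside the frame — a crop-and-rescale.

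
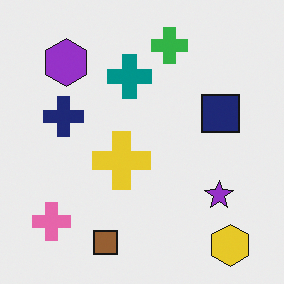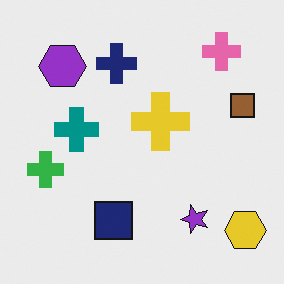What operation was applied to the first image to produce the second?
The image was transposed (reflected across the top-left ↔ bottom-right diagonal).

Shapes have swapped their row and column positions — what was in the top-right is now in the bottom-left — a diagonal reflection.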